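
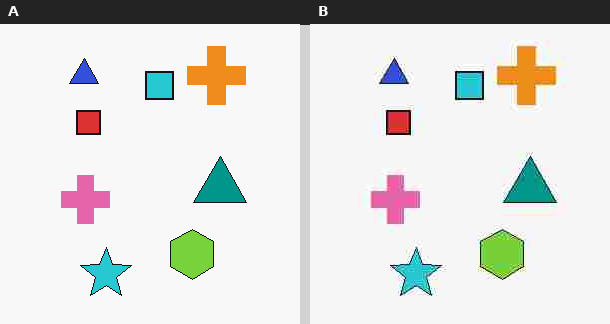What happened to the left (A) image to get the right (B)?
The image was degraded with heavy JPEG compression.

Blocky 8×8 compression artifacts appear around shape edges and the flat background shows ringing — characteristic JPEG degradation.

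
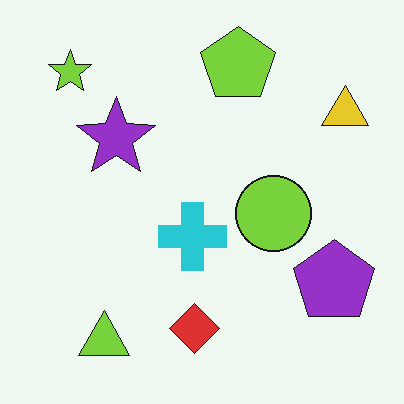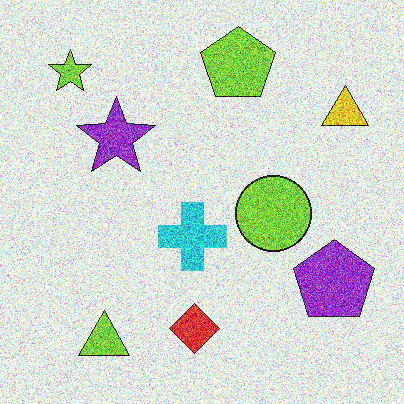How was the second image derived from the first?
The second image is the first degraded with strong gaussian noise.

Random speckle covers the whole image, including the flat background.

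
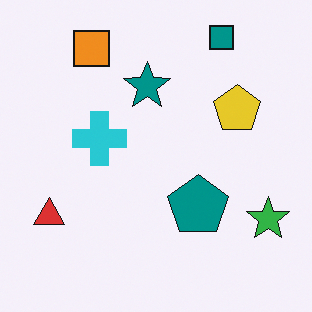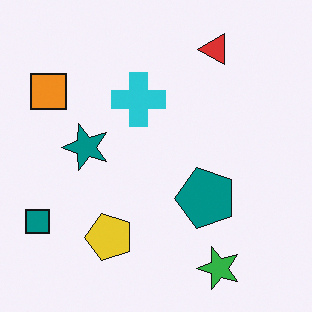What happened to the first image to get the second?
It was transposed (reflected across the top-left ↔ bottom-right diagonal).

Shapes have swapped their row and column positions — what was in the top-right is now in the bottom-left — a diagonal reflection.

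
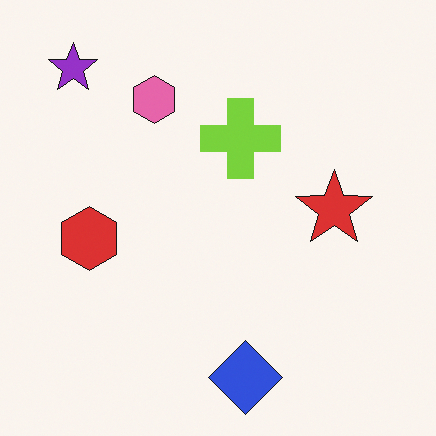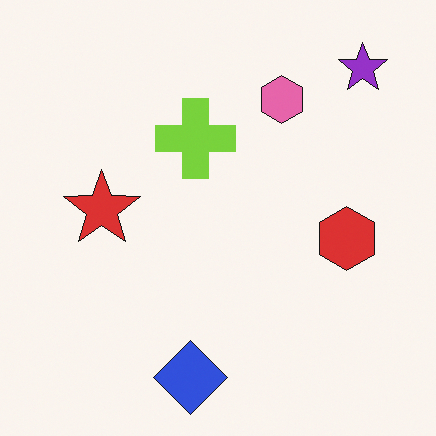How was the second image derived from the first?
The transformation is: flipped horizontally (left ↔ right).

The purple star is in the top-left of the first image and the top-right of the second — shapes on opposite sides of the vertical midline have swapped in a mirror flip.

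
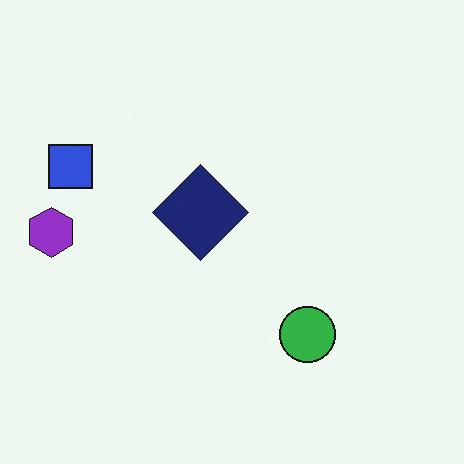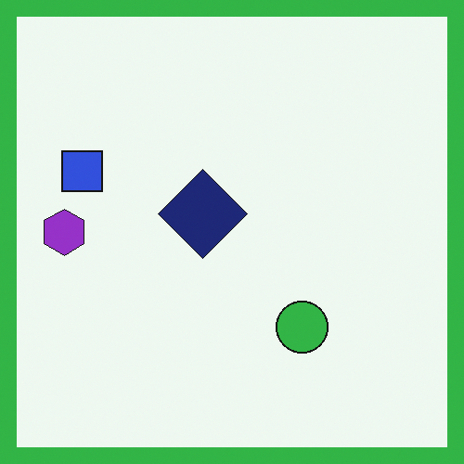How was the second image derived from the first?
The transformation is: framed with a green border.

A solid green frame runs around the edge of the second image, with the content slightly shrunk inside it.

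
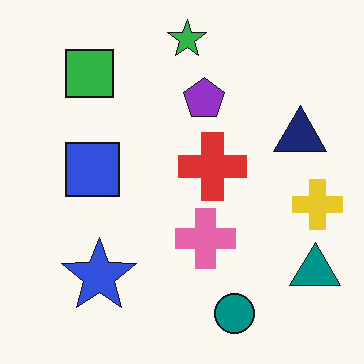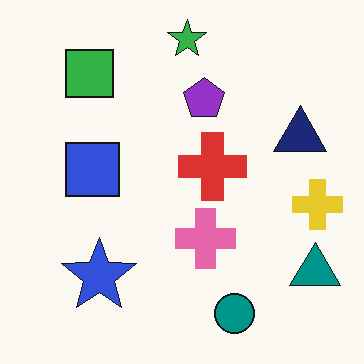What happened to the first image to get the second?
The second image is the first JPEG-compressed with visible artifacts.

Blocky 8×8 compression artifacts appear around shape edges and the flat background shows ringing — characteristic JPEG degradation.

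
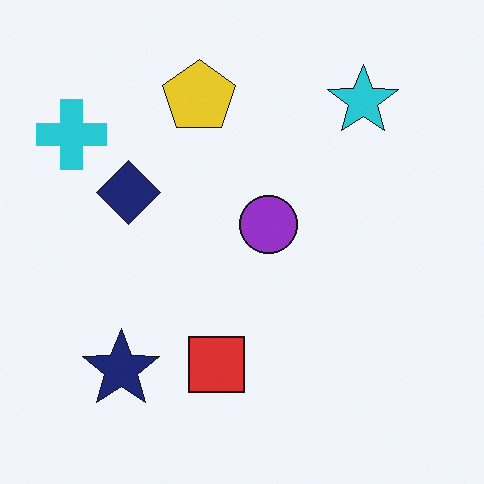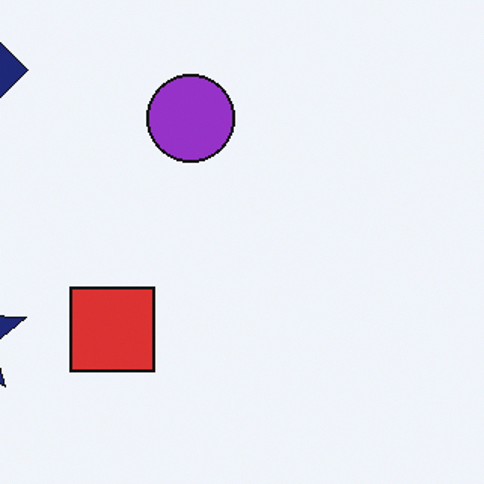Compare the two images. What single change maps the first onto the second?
The image was cropped to a modestly smaller region and rescaled.

The visible shapes are larger and the field of view is narrower; shapes near the original edges may be partly or wholly outside the frame — a crop-and-rescale.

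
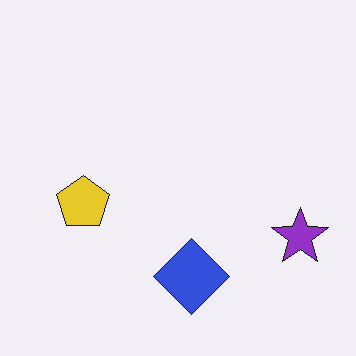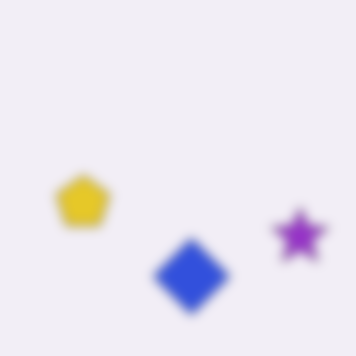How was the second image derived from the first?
Strongly gaussian-blurred.

Shape edges and outlines are uniformly softened across the whole image.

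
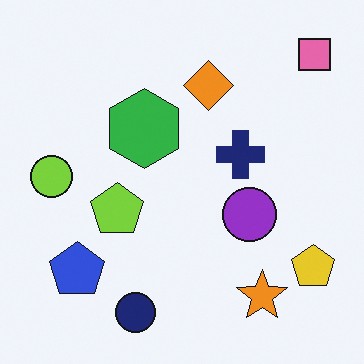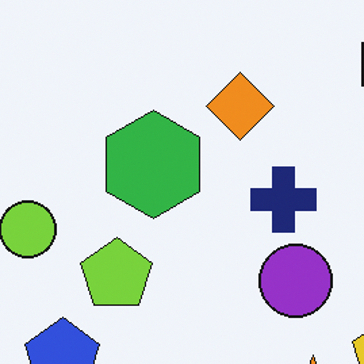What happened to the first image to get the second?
The image was cropped slightly and scaled back up.

The visible shapes are larger and the field of view is narrower; shapes near the original edges may be partly or wholly outside the frame — a crop-and-rescale.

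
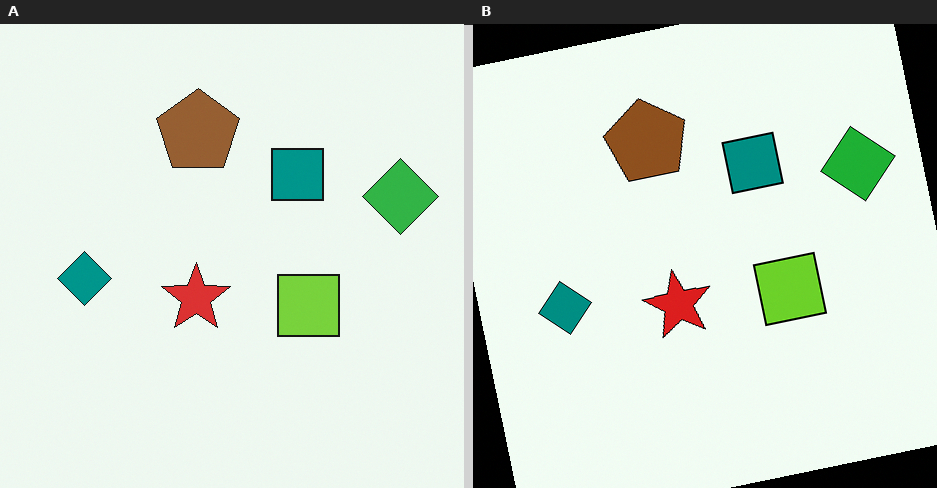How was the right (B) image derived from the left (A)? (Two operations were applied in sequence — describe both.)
The right (B) image is the left (A) rotated counter-clockwise by a few degrees, then given slightly increased contrast.

Every shape is tilted by the same angle and the image corners show triangular fill wedges — a whole-image rotation by a non-right angle. Tones are pushed away from mid-grey across the whole image — a global contrast change.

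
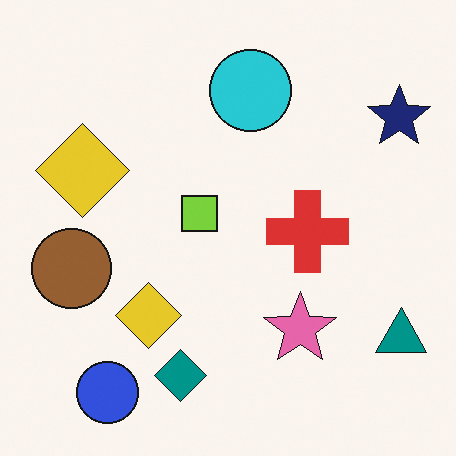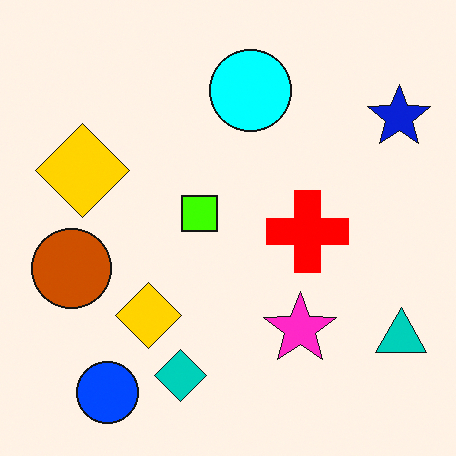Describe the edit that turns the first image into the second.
It was made much more vivid (saturation change).

All colors are more vivid — a global saturation change.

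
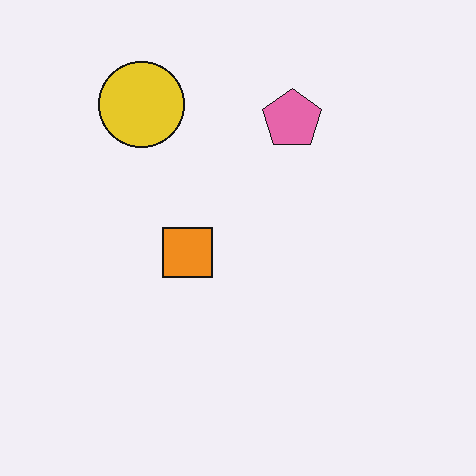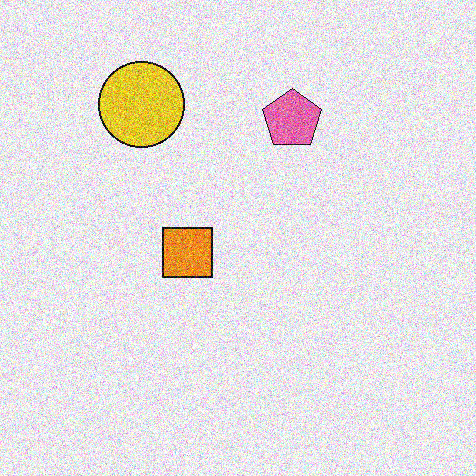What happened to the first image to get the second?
The second image is the first degraded with strong gaussian noise.

Random speckle covers the whole image, including the flat background.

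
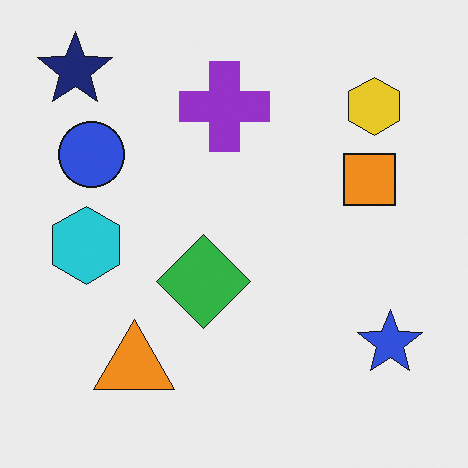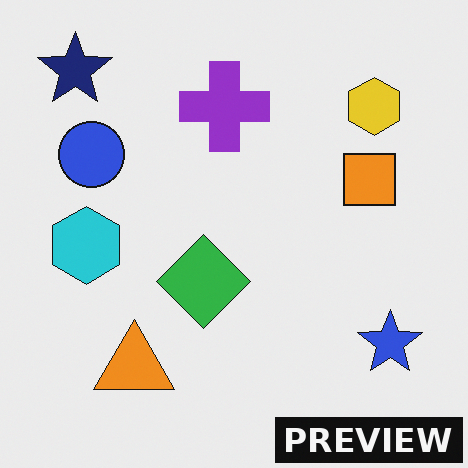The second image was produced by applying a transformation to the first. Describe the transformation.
This is the original image watermarked with the text "PREVIEW" in the lower-right corner.

A dark label reading "PREVIEW" appears in the lower-right corner.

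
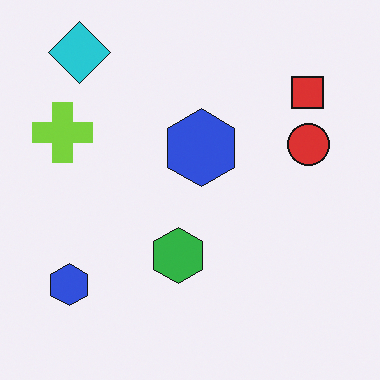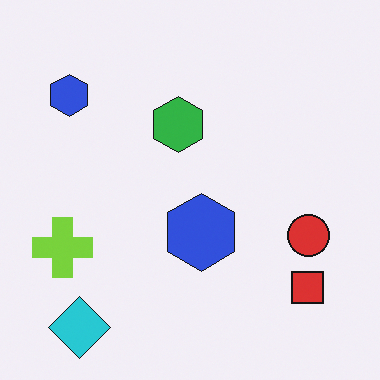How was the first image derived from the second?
Flipped vertically (top ↔ bottom).

The cyan diamond is in the bottom-left of the second image and the top-left of the first — shapes on opposite sides of the horizontal midline have swapped in a mirror flip.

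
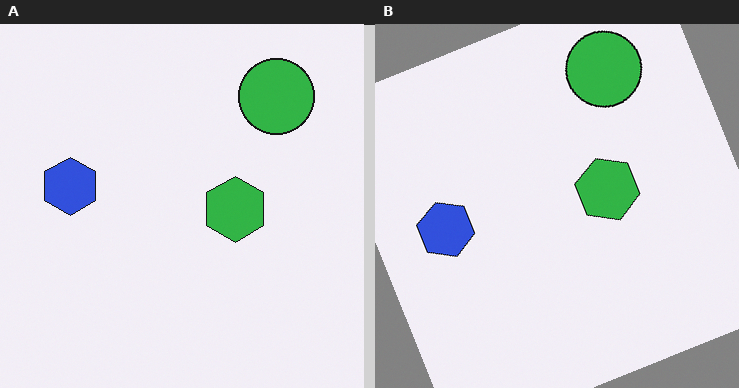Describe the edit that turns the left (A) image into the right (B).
The right (B) image is the left (A) rotated counter-clockwise by a moderate amount.

Every shape is tilted by the same angle and the image corners show triangular fill wedges — a whole-image rotation by a non-right angle.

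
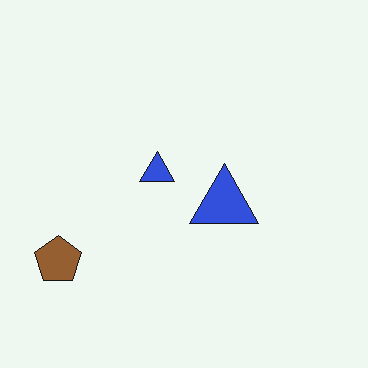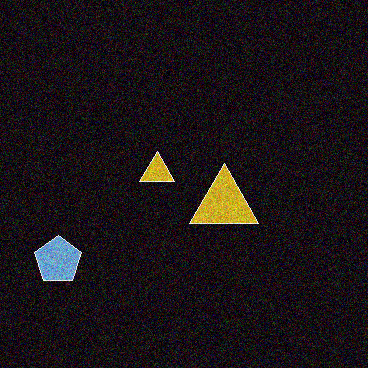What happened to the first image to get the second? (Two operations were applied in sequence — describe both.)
It was degraded with moderate additive noise, then color-inverted (negative).

Random speckle covers the whole image, including the flat background. The light background has become dark and every shape's color is its complement — a photographic negative.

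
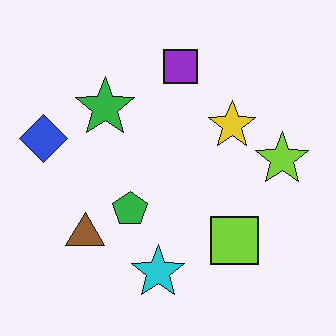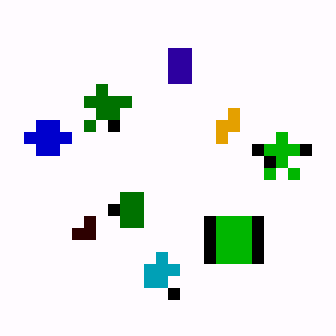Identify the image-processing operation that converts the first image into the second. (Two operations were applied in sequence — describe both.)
The second image is the first coarsely pixelated, then given much higher contrast.

Shapes are reduced to large square blocks; fine edges and outlines are lost — a downscale-then-upscale (mosaic) effect. Tones are pushed away from mid-grey across the whole image — a global contrast change.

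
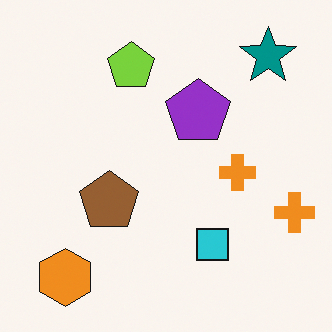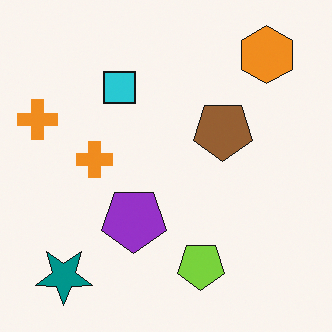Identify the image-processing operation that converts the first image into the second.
The image was rotated 180°.

The orange hexagon sits in the bottom-left of the first image and the top-right of the second — consistent with a whole-image 180° rotation.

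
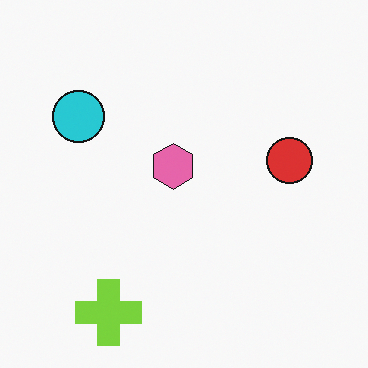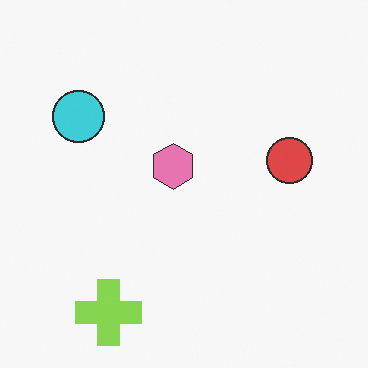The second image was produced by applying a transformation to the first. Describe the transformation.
It was given slightly reduced contrast.

Tones are pushed toward mid-grey across the whole image — a global contrast change.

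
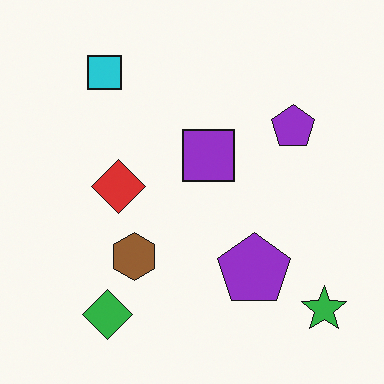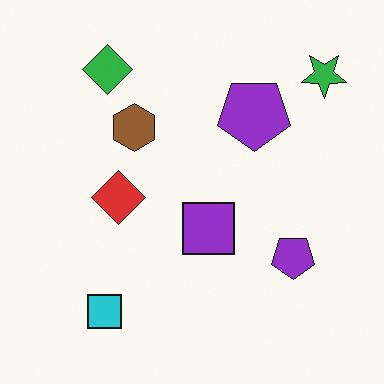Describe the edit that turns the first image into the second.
This is the original image flipped vertically (top ↔ bottom).

The green diamond is in the bottom-left of the first image and the top-left of the second — shapes on opposite sides of the horizontal midline have swapped in a mirror flip.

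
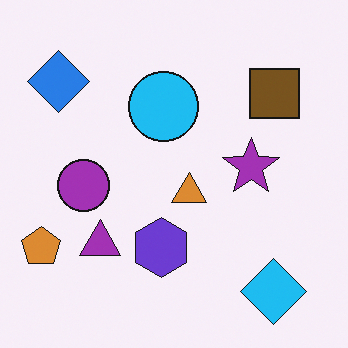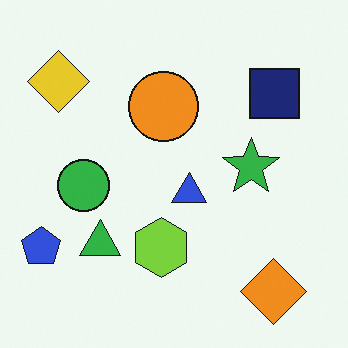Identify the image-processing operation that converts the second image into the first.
It was hue-shifted by a large amount.

Every shape's color has rotated by the same amount around the hue wheel — a uniform hue shift.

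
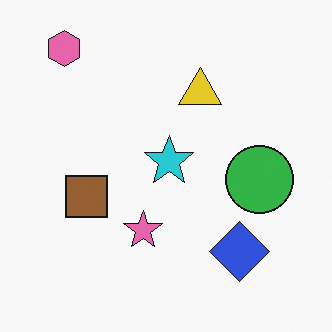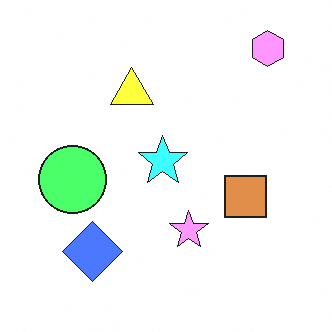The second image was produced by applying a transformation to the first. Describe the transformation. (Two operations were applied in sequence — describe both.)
Flipped horizontally (left ↔ right), then noticeably brightened.

The pink hexagon is in the top-left of the first image and the top-right of the second — shapes on opposite sides of the vertical midline have swapped in a mirror flip. Every pixel — background and shapes alike — is uniformly brightened.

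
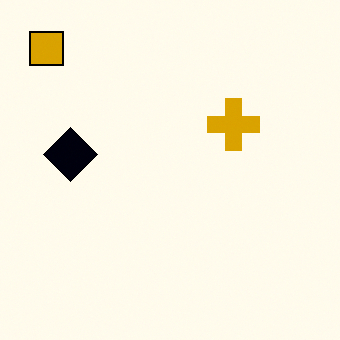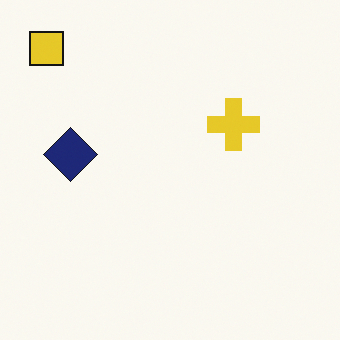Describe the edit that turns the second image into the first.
The transformation is: given much higher contrast.

Tones are pushed away from mid-grey across the whole image — a global contrast change.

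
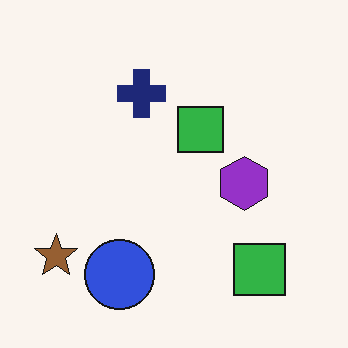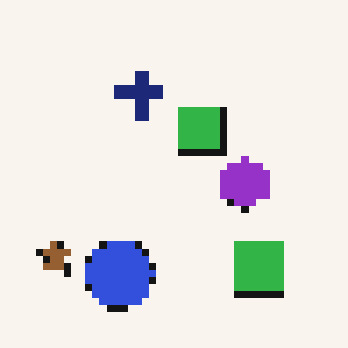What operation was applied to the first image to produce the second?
The transformation is: pixelated into visible square blocks.

Shapes are reduced to large square blocks; fine edges and outlines are lost — a downscale-then-upscale (mosaic) effect.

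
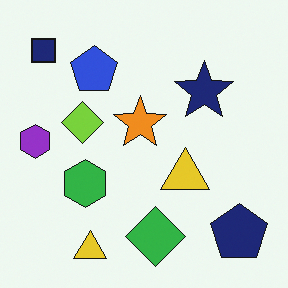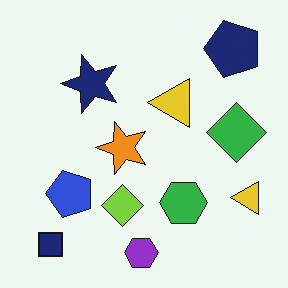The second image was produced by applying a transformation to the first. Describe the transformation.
Rotated 90° counter-clockwise.

The navy square sits in the top-left of the first image and the bottom-left of the second — consistent with a whole-image 90° counter-clockwise rotation.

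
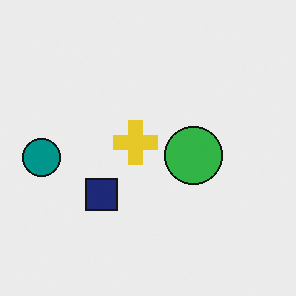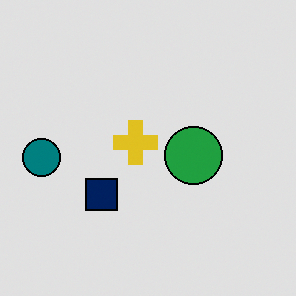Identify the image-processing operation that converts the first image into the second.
The image was posterized to a reduced palette.

Each flat color has snapped to a coarser quantized level — most visibly, the near-white background has dropped to a flat grey.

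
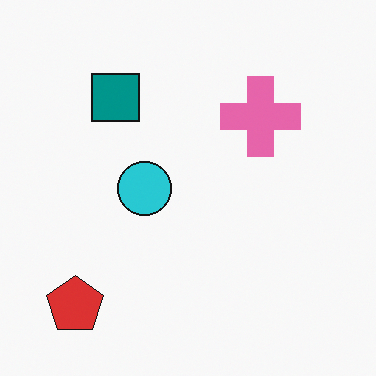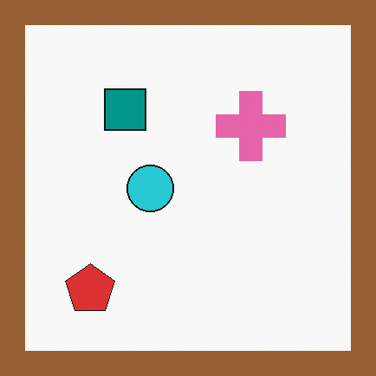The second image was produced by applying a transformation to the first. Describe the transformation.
The transformation is: framed with a brown border.

A solid brown frame runs around the edge of the second image, with the content slightly shrunk inside it.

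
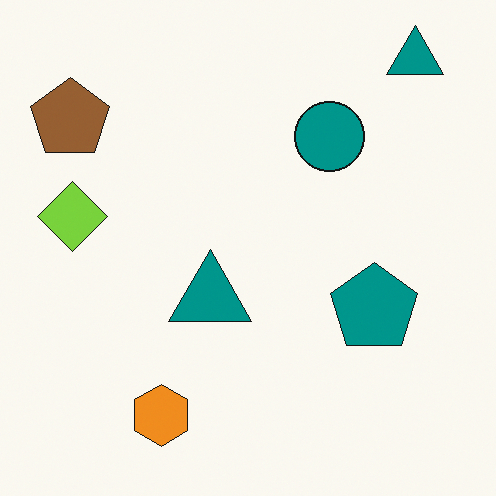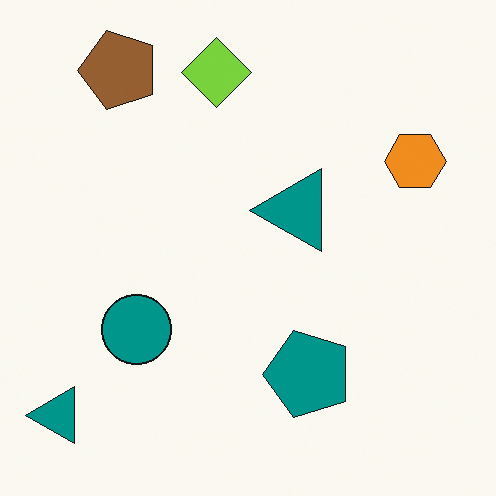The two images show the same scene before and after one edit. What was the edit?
It was transposed (reflected across the top-left ↔ bottom-right diagonal).

Shapes have swapped their row and column positions — what was in the top-right is now in the bottom-left — a diagonal reflection.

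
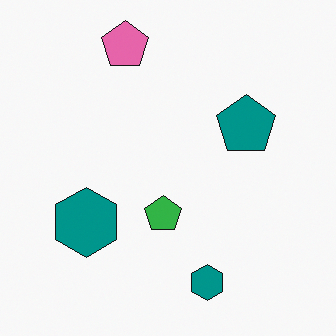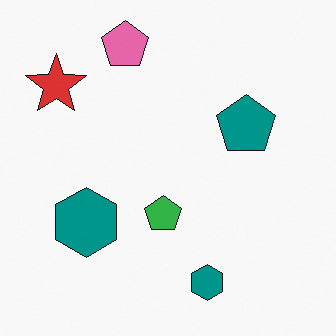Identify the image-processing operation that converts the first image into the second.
The image was overlaid with an additional red star.

A red star appears in the second image that is absent from the first.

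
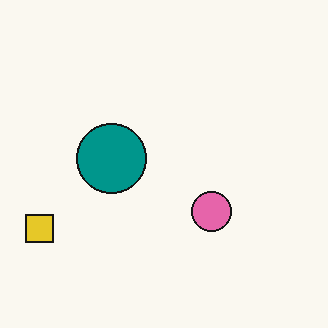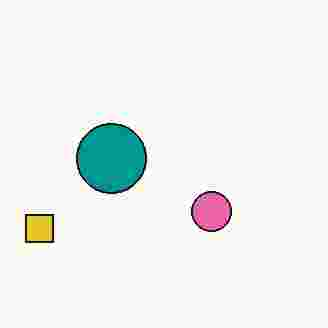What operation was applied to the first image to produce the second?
The transformation is: degraded with heavy JPEG compression.

Blocky 8×8 compression artifacts appear around shape edges and the flat background shows ringing — characteristic JPEG degradation.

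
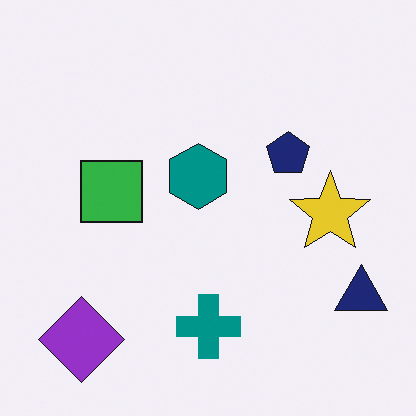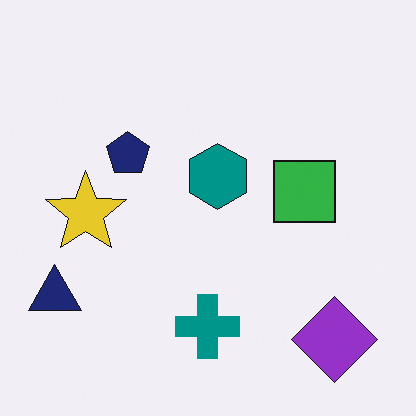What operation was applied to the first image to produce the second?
The image was flipped horizontally (left ↔ right).

The navy triangle is in the bottom-right of the first image and the bottom-left of the second — shapes on opposite sides of the vertical midline have swapped in a mirror flip.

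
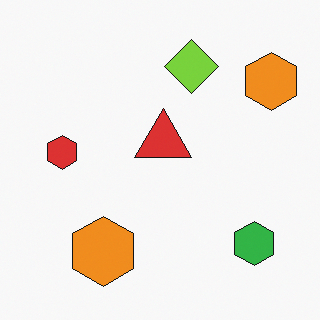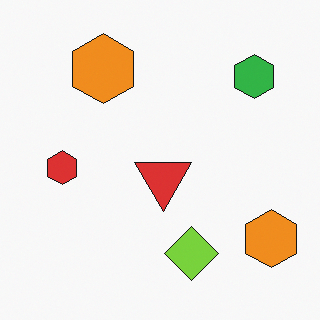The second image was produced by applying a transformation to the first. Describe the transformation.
The second image is the first flipped vertically (top ↔ bottom).

The lime diamond is in the top of the first image and the bottom of the second — shapes on opposite sides of the horizontal midline have swapped in a mirror flip.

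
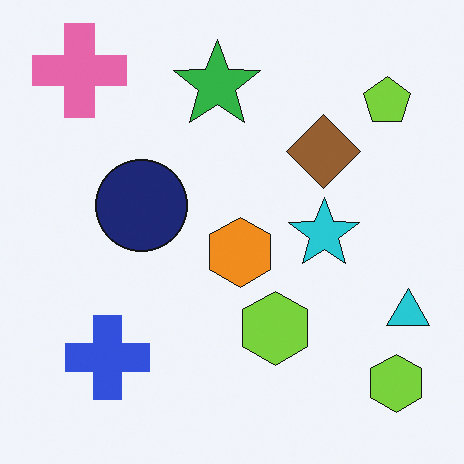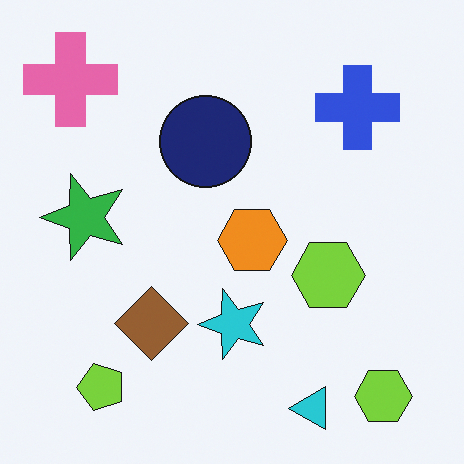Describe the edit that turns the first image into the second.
The image was transposed (reflected across the top-left ↔ bottom-right diagonal).

Shapes have swapped their row and column positions — what was in the top-right is now in the bottom-left — a diagonal reflection.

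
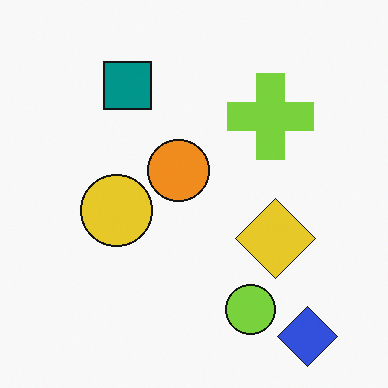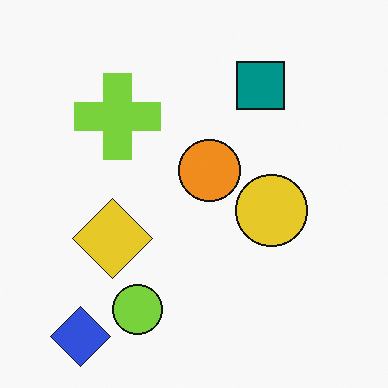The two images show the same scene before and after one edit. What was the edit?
The transformation is: flipped horizontally (left ↔ right).

The blue diamond is in the bottom-right of the first image and the bottom-left of the second — shapes on opposite sides of the vertical midline have swapped in a mirror flip.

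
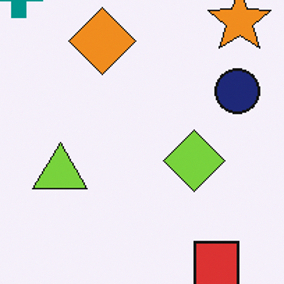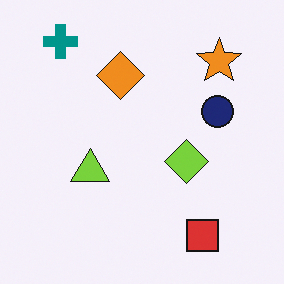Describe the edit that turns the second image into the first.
The first image is the second cropped to a modestly smaller region and rescaled.

The visible shapes are larger and the field of view is narrower; shapes near the original edges may be partly or wholly outside the frame — a crop-and-rescale.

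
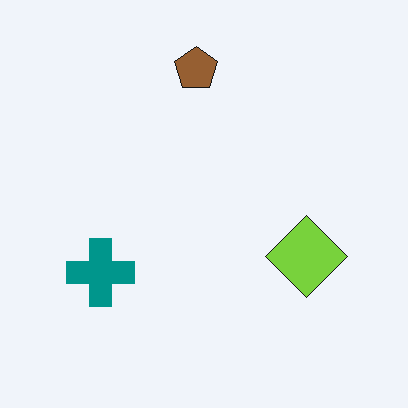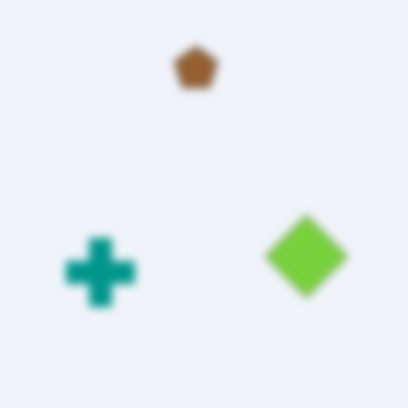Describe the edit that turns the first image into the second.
The transformation is: noticeably gaussian-blurred.

Shape edges and outlines are uniformly softened across the whole image.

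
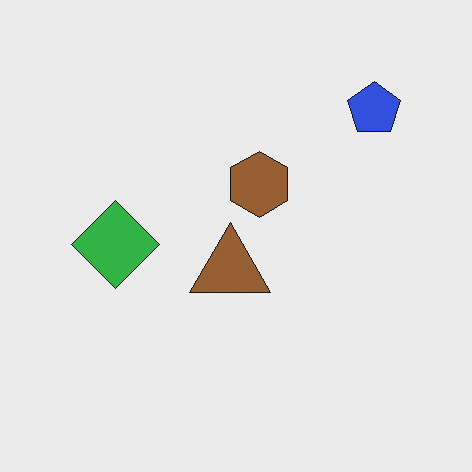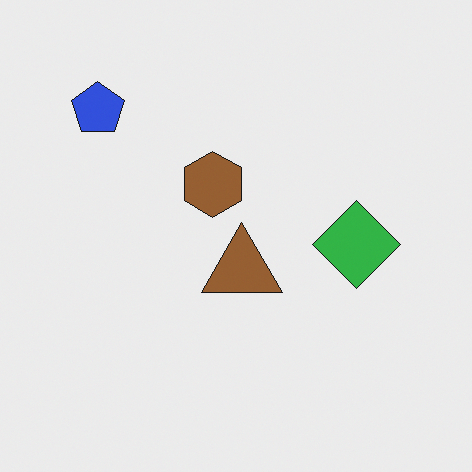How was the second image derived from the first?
The image was flipped horizontally (left ↔ right).

The blue pentagon is in the top-right of the first image and the top-left of the second — shapes on opposite sides of the vertical midline have swapped in a mirror flip.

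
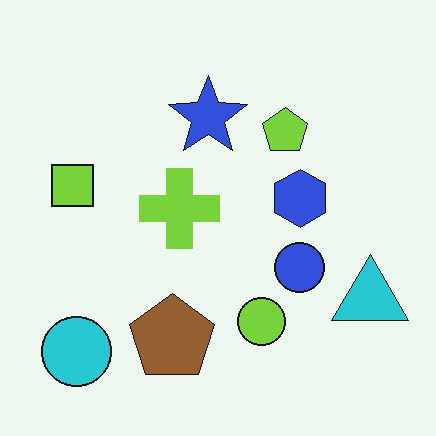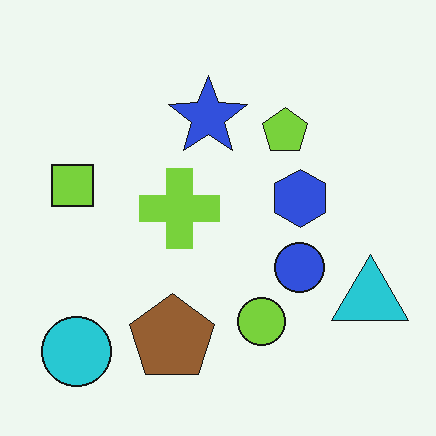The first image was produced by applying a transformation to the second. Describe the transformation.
The first image is the second given moderate JPEG compression.

Blocky 8×8 compression artifacts appear around shape edges and the flat background shows ringing — characteristic JPEG degradation.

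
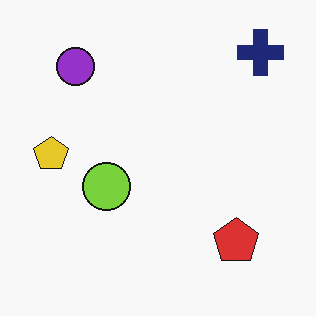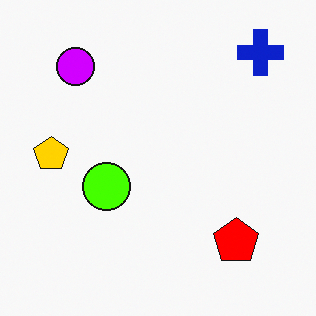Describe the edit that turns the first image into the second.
The image was made much more vivid (saturation change).

All colors are more vivid — a global saturation change.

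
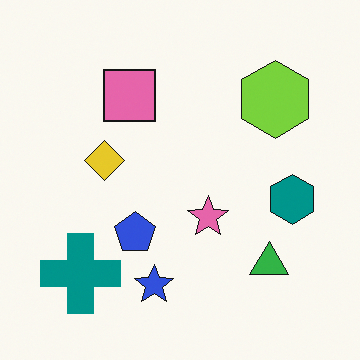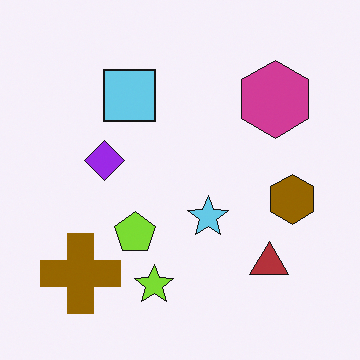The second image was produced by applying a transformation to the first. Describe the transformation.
This is the original image hue-shifted through roughly half the color wheel.

Every shape's color has rotated by the same amount around the hue wheel — a uniform hue shift.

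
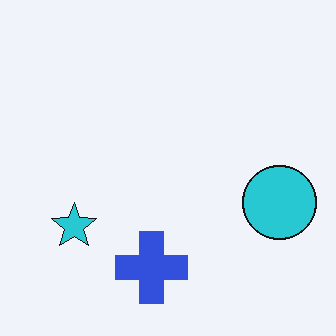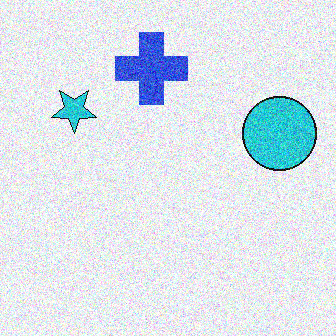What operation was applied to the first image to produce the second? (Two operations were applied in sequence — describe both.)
Flipped vertically (top ↔ bottom), then degraded with strong gaussian noise.

The blue cross is in the bottom of the first image and the top of the second — shapes on opposite sides of the horizontal midline have swapped in a mirror flip. Random speckle covers the whole image, including the flat background.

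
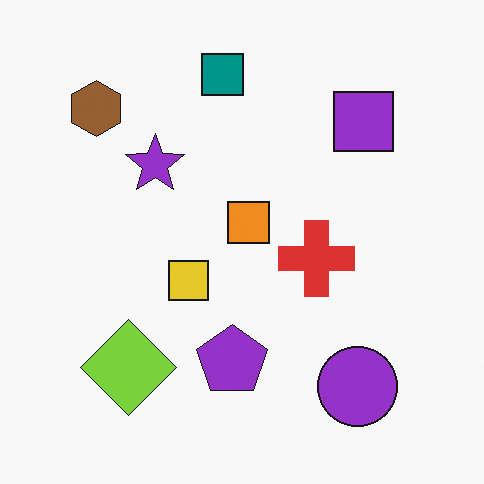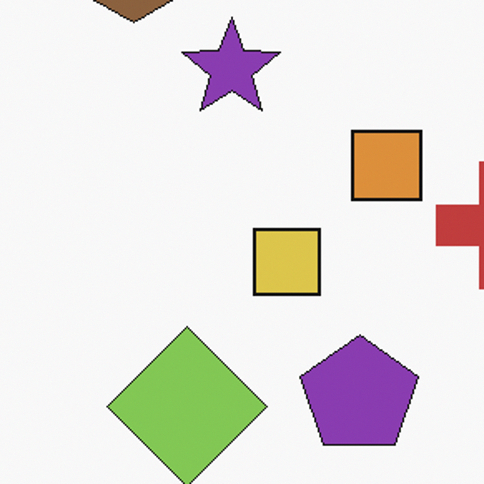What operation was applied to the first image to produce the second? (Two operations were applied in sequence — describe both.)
It was cropped to a noticeably smaller region and rescaled, then slightly desaturated.

The visible shapes are larger and the field of view is narrower; shapes near the original edges may be partly or wholly outside the frame — a crop-and-rescale. All colors are more muted and greyish — a global saturation change.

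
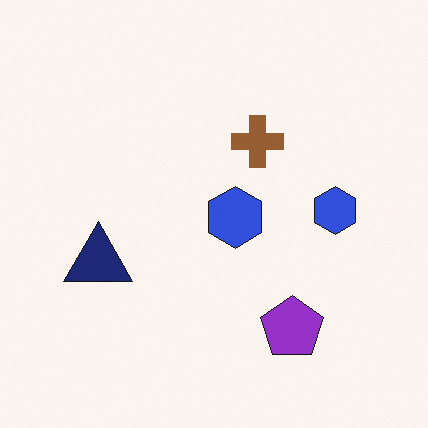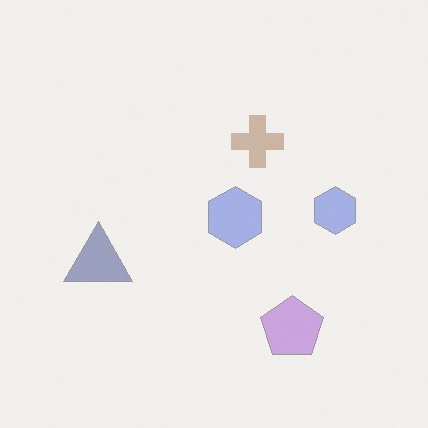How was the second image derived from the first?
Washed out (contrast reduced).

Tones are pushed toward mid-grey across the whole image — a global contrast change.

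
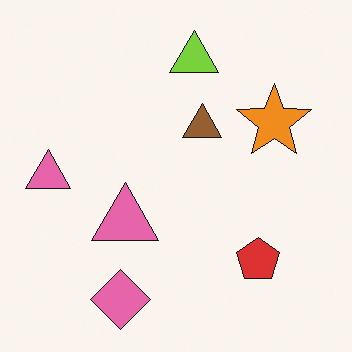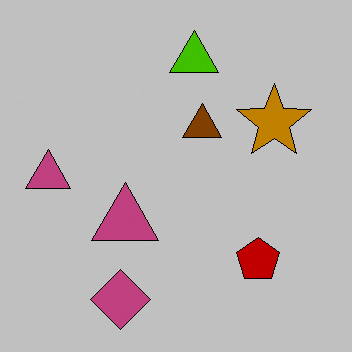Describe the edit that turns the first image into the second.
Aggressively posterized.

Each flat color has snapped to a coarser quantized level — most visibly, the near-white background has dropped to a flat grey.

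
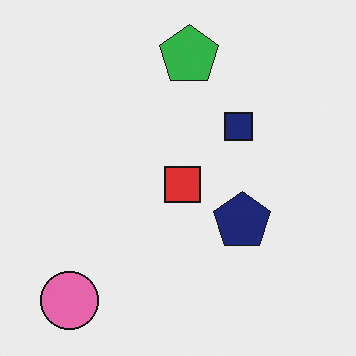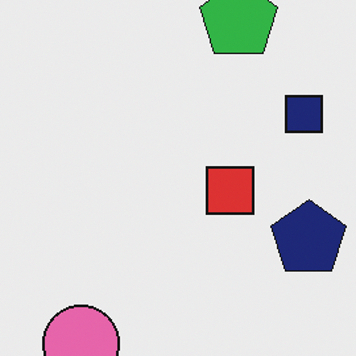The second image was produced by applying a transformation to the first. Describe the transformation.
This is the original image cropped to a modestly smaller region and rescaled.

The visible shapes are larger and the field of view is narrower; shapes near the original edges may be partly or wholly outside the frame — a crop-and-rescale.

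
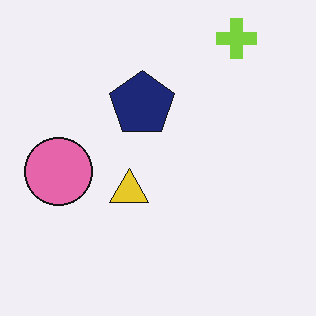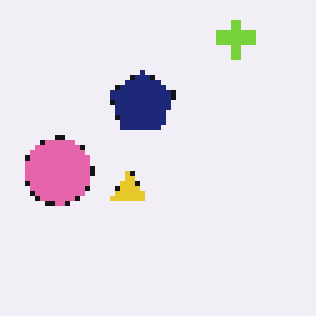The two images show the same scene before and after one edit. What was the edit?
It was lightly pixelated (a mild mosaic effect).

Shapes are reduced to large square blocks; fine edges and outlines are lost — a downscale-then-upscale (mosaic) effect.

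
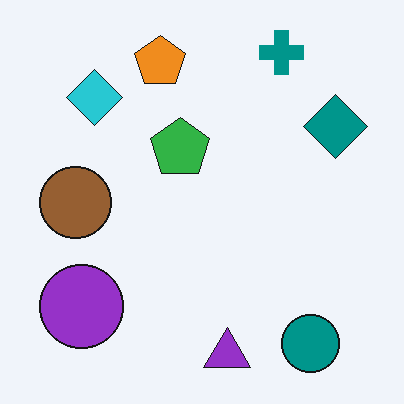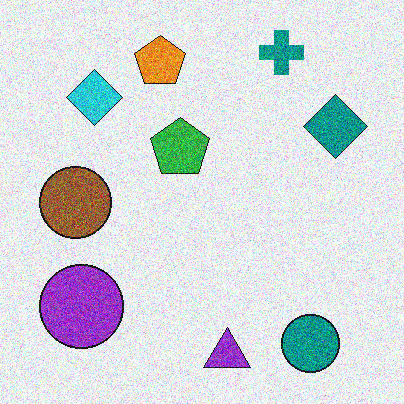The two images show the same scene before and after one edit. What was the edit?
The image was degraded with heavy additive noise.

Random speckle covers the whole image, including the flat background.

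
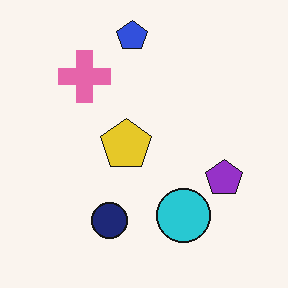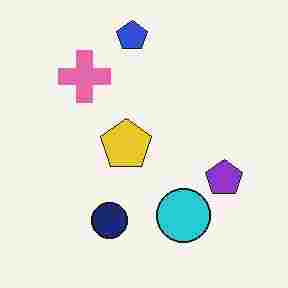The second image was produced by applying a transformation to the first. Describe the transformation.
The image was heavily JPEG-compressed with obvious blocking artifacts.

Blocky 8×8 compression artifacts appear around shape edges and the flat background shows ringing — characteristic JPEG degradation.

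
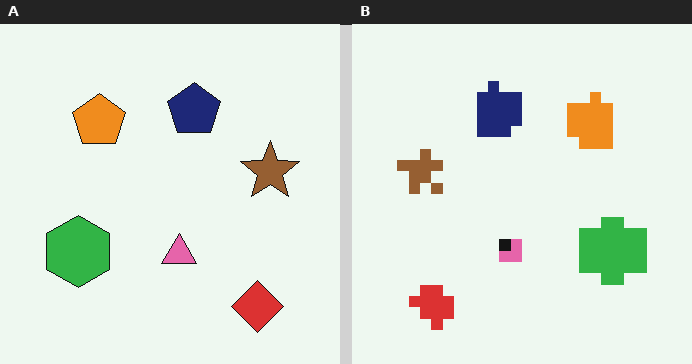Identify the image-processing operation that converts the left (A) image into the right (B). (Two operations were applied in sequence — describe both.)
This is the original image flipped horizontally (left ↔ right), then heavily pixelated into large blocks.

The brown star is in the right of the left (A) image and the left of the right (B) — shapes on opposite sides of the vertical midline have swapped in a mirror flip. Shapes are reduced to large square blocks; fine edges and outlines are lost — a downscale-then-upscale (mosaic) effect.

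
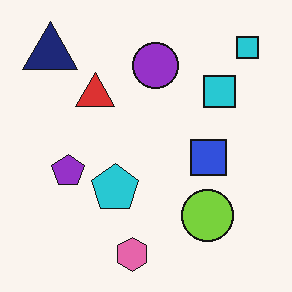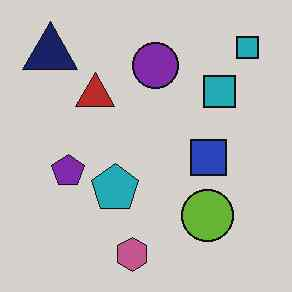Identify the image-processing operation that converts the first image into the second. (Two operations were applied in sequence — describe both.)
This is the original image darkened a little, then given moderate JPEG compression.

Every pixel — background and shapes alike — is uniformly darkened. Blocky 8×8 compression artifacts appear around shape edges and the flat background shows ringing — characteristic JPEG degradation.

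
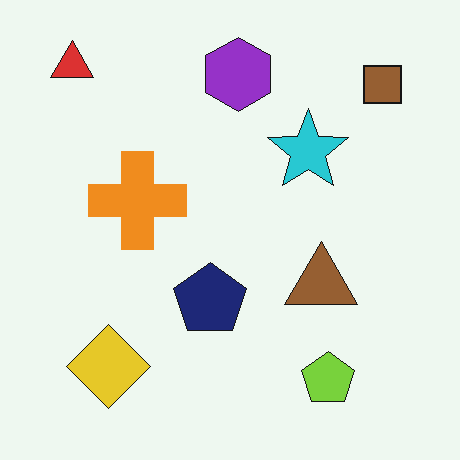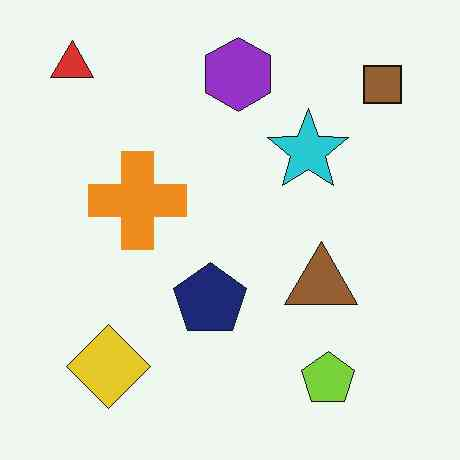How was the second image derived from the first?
This is the original image JPEG-compressed with visible artifacts.

Blocky 8×8 compression artifacts appear around shape edges and the flat background shows ringing — characteristic JPEG degradation.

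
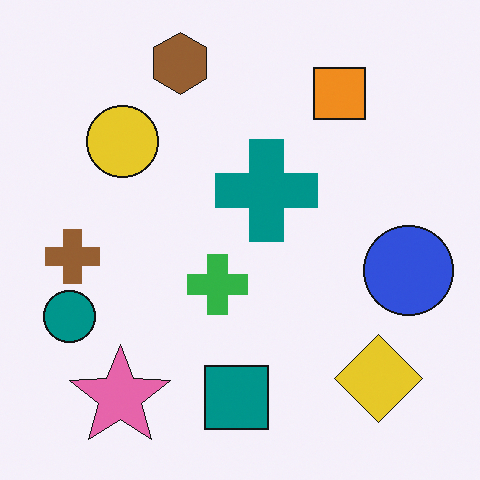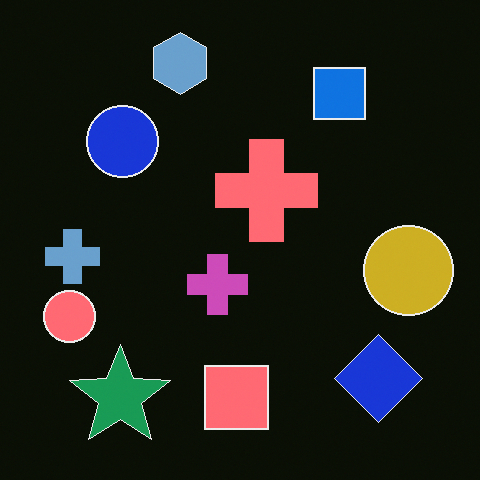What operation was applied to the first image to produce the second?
The second image is the first color-inverted (negative).

The light background has become dark and every shape's color is its complement — a photographic negative.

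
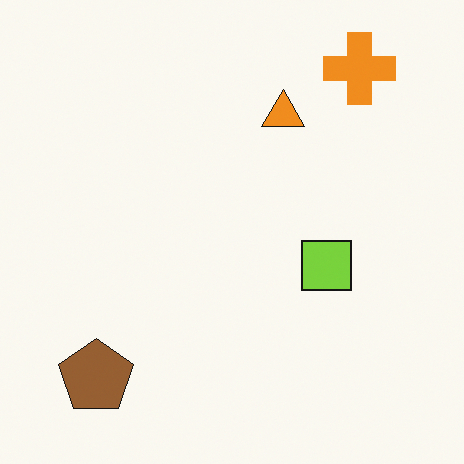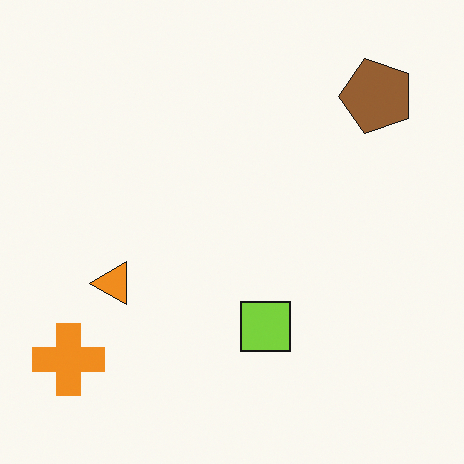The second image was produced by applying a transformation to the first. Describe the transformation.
The transformation is: transposed (reflected across the top-left ↔ bottom-right diagonal).

Shapes have swapped their row and column positions — what was in the top-right is now in the bottom-left — a diagonal reflection.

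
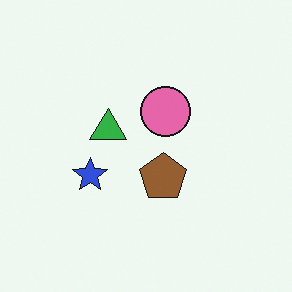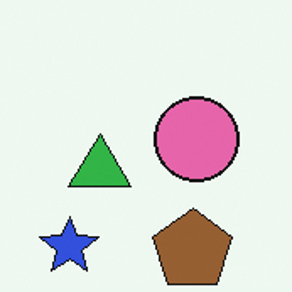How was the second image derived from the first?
The transformation is: cropped tightly and scaled back up.

The visible shapes are larger and the field of view is narrower; shapes near the original edges may be partly or wholly outside the frame — a crop-and-rescale.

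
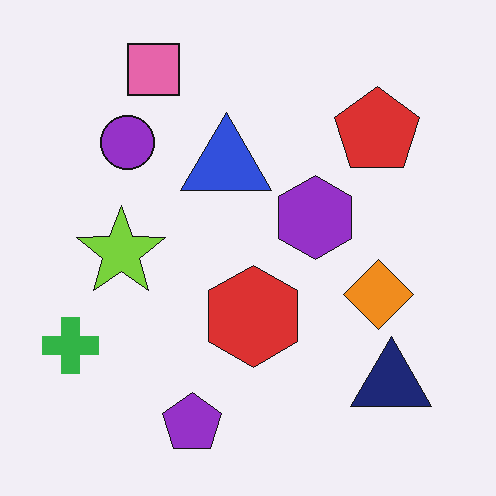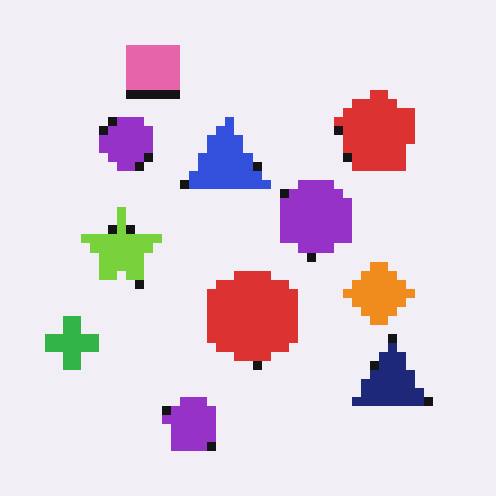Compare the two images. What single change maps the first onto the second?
It was coarsely pixelated.

Shapes are reduced to large square blocks; fine edges and outlines are lost — a downscale-then-upscale (mosaic) effect.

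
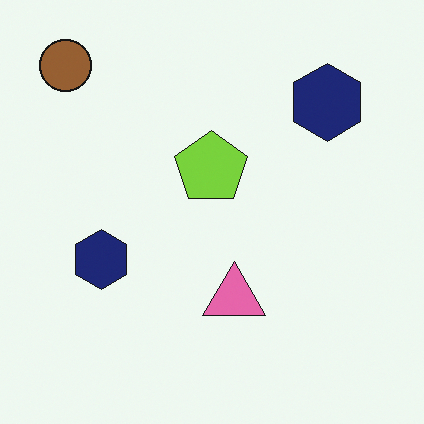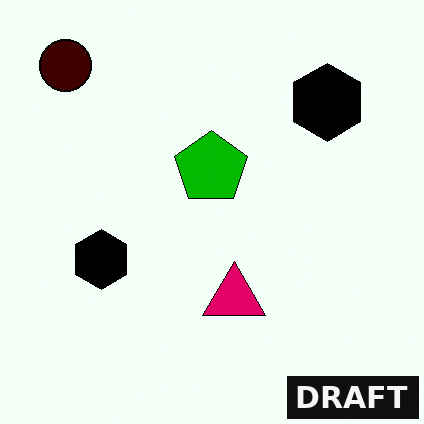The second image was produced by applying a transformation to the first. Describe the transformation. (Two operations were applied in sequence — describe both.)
The second image is the first boosted in contrast, then watermarked with the text "DRAFT" in the lower-right corner.

Tones are pushed away from mid-grey across the whole image — a global contrast change. A dark label reading "DRAFT" appears in the lower-right corner.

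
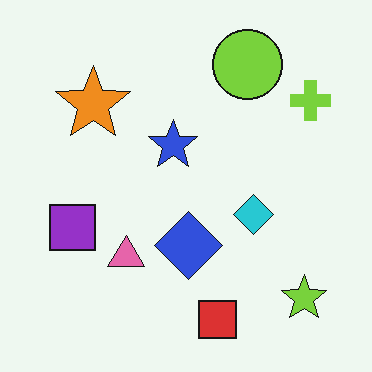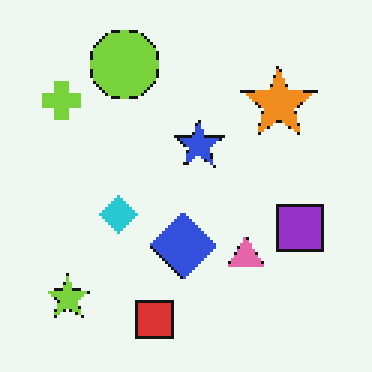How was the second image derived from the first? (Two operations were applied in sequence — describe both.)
The second image is the first flipped horizontally (left ↔ right), then lightly pixelated (a mild mosaic effect).

The lime cross is in the top-right of the first image and the top-left of the second — shapes on opposite sides of the vertical midline have swapped in a mirror flip. Shapes are reduced to large square blocks; fine edges and outlines are lost — a downscale-then-upscale (mosaic) effect.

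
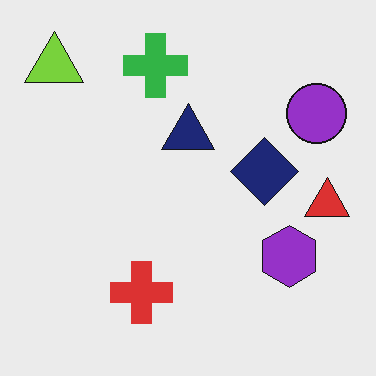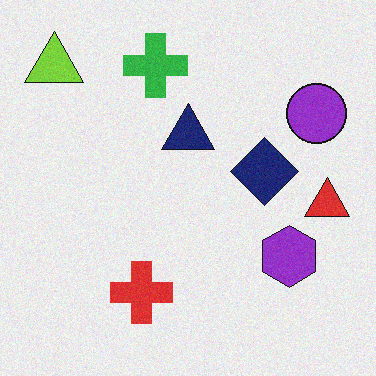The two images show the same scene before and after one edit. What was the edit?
The second image is the first degraded with subtle gaussian noise.

Random speckle covers the whole image, including the flat background.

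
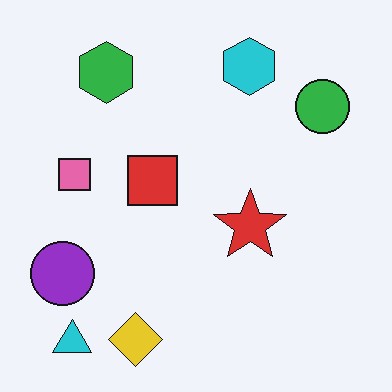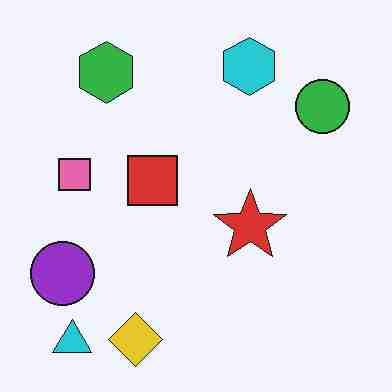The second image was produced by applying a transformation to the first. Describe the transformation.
The transformation is: degraded with heavy JPEG compression.

Blocky 8×8 compression artifacts appear around shape edges and the flat background shows ringing — characteristic JPEG degradation.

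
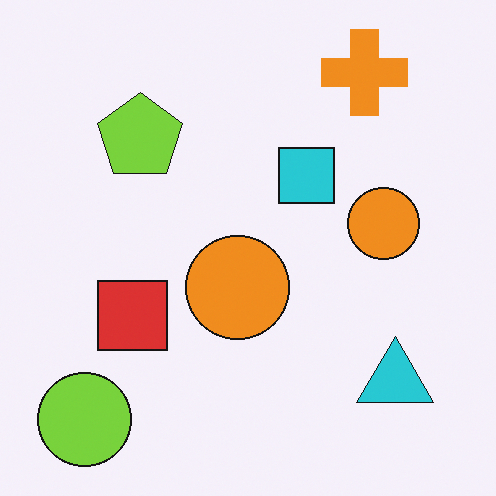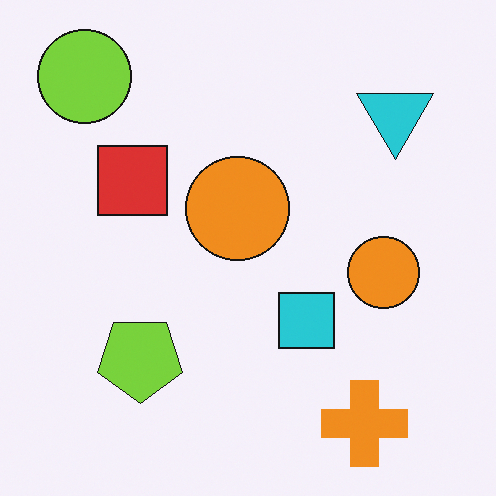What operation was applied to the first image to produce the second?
It was flipped vertically (top ↔ bottom).

The orange cross is in the top-right of the first image and the bottom-right of the second — shapes on opposite sides of the horizontal midline have swapped in a mirror flip.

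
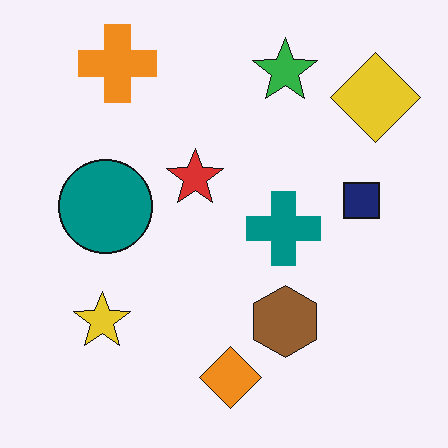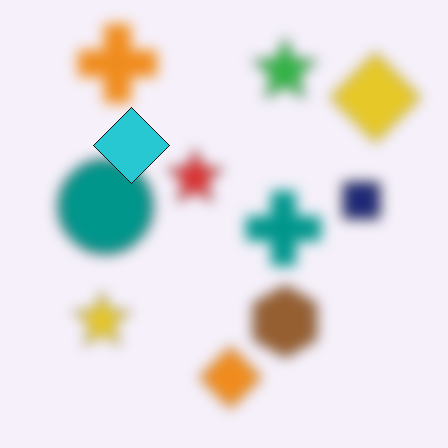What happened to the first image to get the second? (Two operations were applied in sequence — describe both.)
It was heavily blurred, then overlaid with an additional cyan diamond.

Shape edges and outlines are uniformly softened across the whole image. A cyan diamond appears in the second image that is absent from the first.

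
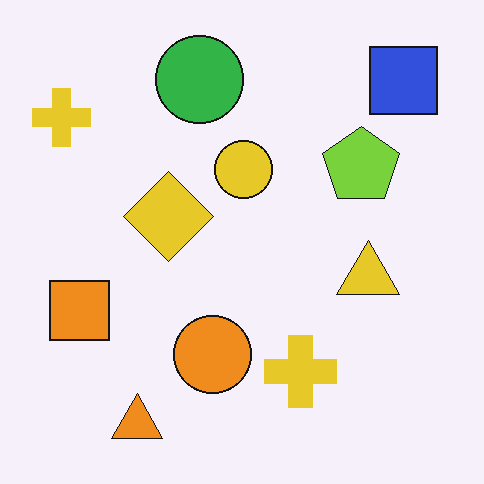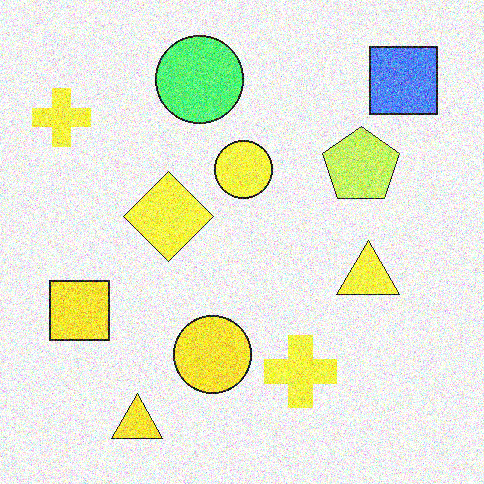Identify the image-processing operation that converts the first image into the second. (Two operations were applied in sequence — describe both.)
The second image is the first substantially brightened, then degraded with heavy additive noise.

Every pixel — background and shapes alike — is uniformly brightened. Random speckle covers the whole image, including the flat background.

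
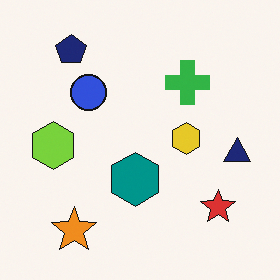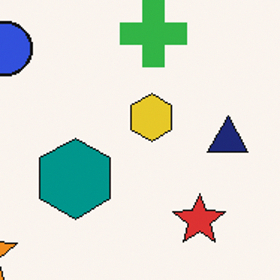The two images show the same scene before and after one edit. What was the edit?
The second image is the first cropped to a modestly smaller region and rescaled.

The visible shapes are larger and the field of view is narrower; shapes near the original edges may be partly or wholly outside the frame — a crop-and-rescale.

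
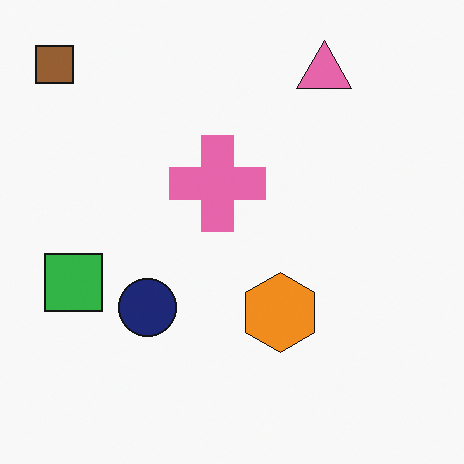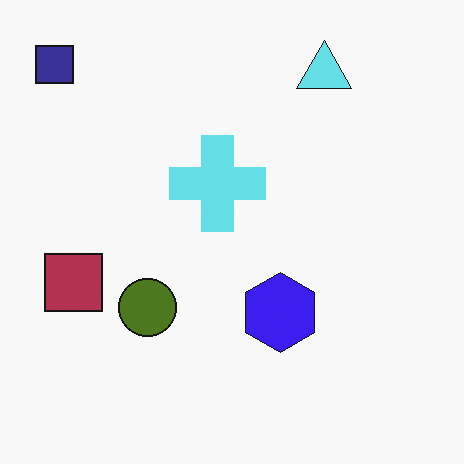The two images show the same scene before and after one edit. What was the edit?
The transformation is: hue-shifted through roughly half the color wheel.

Every shape's color has rotated by the same amount around the hue wheel — a uniform hue shift.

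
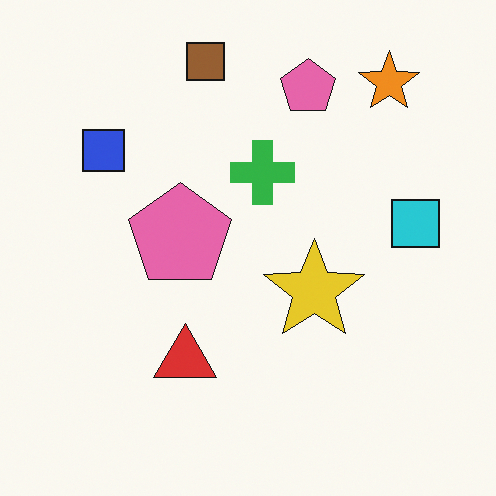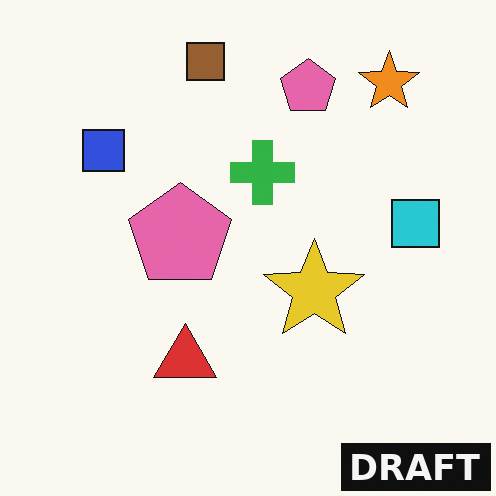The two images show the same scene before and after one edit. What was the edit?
It was watermarked with the text "DRAFT" in the lower-right corner.

A dark label reading "DRAFT" appears in the lower-right corner.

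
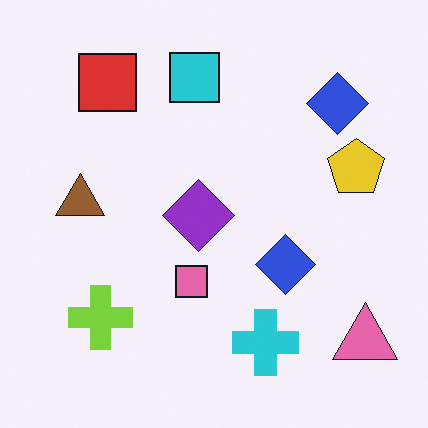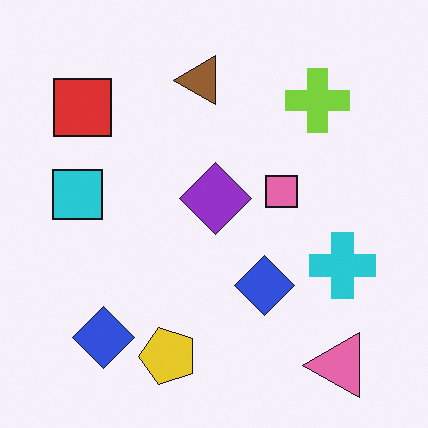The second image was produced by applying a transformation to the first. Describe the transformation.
The transformation is: transposed (reflected across the top-left ↔ bottom-right diagonal).

Shapes have swapped their row and column positions — what was in the top-right is now in the bottom-left — a diagonal reflection.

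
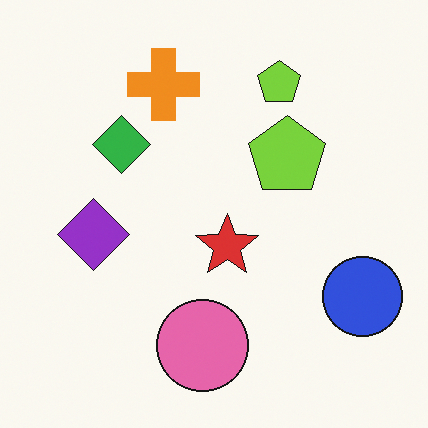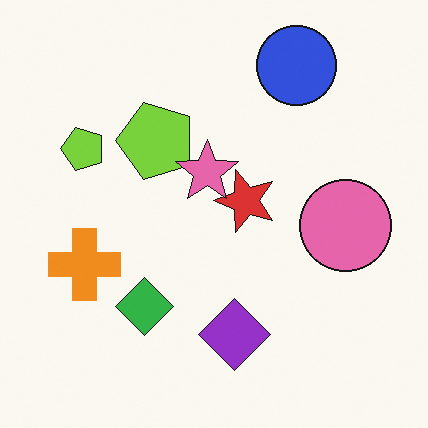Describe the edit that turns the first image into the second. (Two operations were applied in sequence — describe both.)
The transformation is: rotated 90° counter-clockwise, then overlaid with an additional pink star.

The blue circle sits in the bottom-right of the first image and the top-right of the second — consistent with a whole-image 90° counter-clockwise rotation. A pink star appears in the second image that is absent from the first.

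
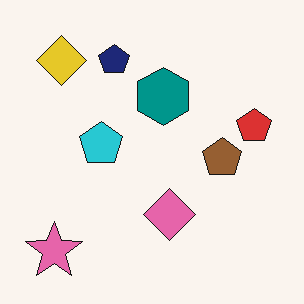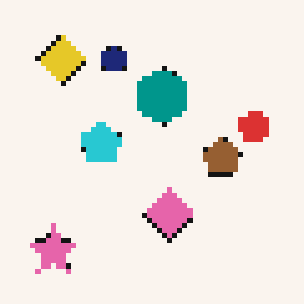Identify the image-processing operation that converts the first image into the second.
The image was lightly pixelated (a mild mosaic effect).

Shapes are reduced to large square blocks; fine edges and outlines are lost — a downscale-then-upscale (mosaic) effect.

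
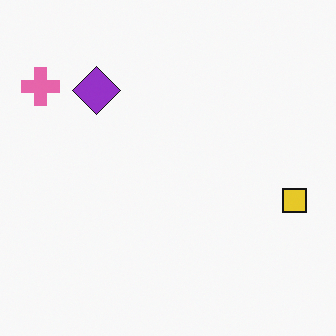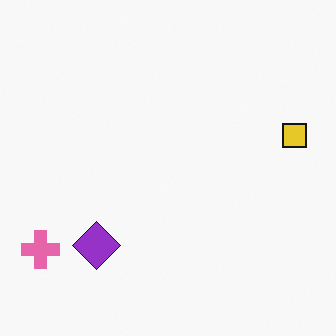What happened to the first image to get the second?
The image was flipped vertically (top ↔ bottom).

The pink cross is in the top-left of the first image and the bottom-left of the second — shapes on opposite sides of the horizontal midline have swapped in a mirror flip.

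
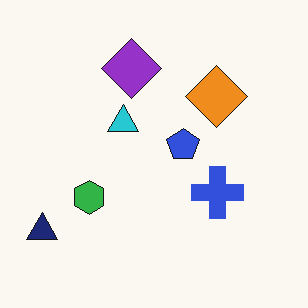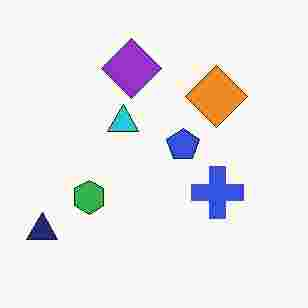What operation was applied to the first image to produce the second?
Degraded with heavy JPEG compression.

Blocky 8×8 compression artifacts appear around shape edges and the flat background shows ringing — characteristic JPEG degradation.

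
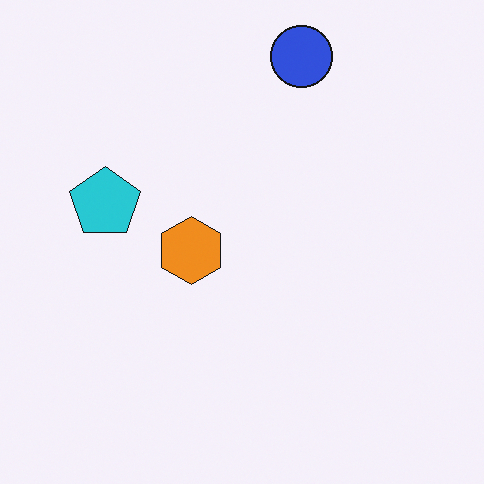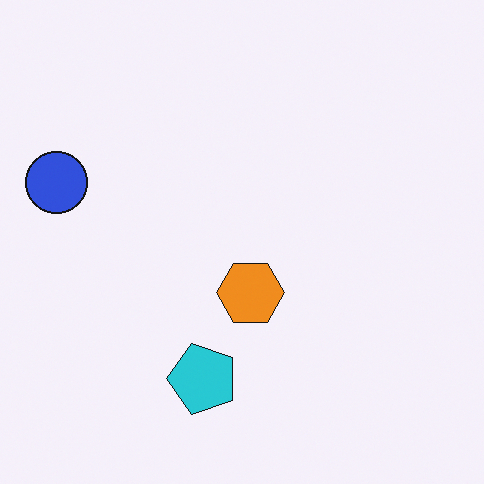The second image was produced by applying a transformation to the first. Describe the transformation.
Rotated 90° counter-clockwise.

The blue circle sits in the top of the first image and the left of the second — consistent with a whole-image 90° counter-clockwise rotation.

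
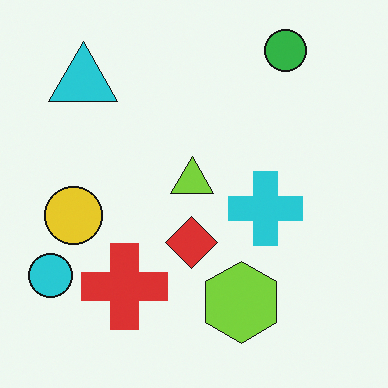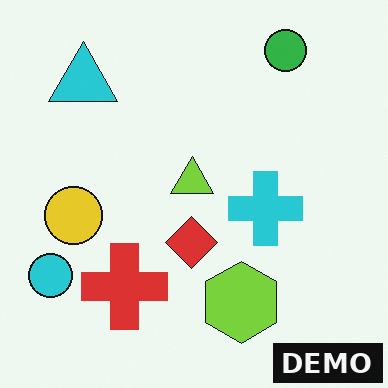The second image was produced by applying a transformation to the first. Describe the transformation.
The second image is the first watermarked with the text "DEMO" in the lower-right corner.

A dark label reading "DEMO" appears in the lower-right corner.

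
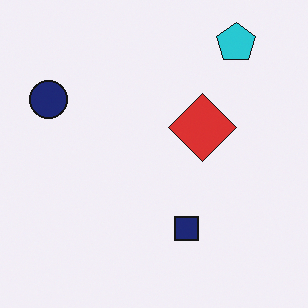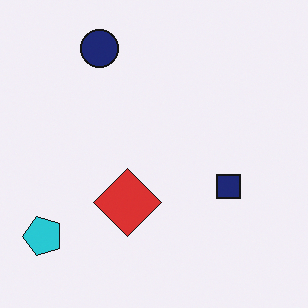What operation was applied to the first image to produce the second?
It was transposed (reflected across the top-left ↔ bottom-right diagonal).

Shapes have swapped their row and column positions — what was in the top-right is now in the bottom-left — a diagonal reflection.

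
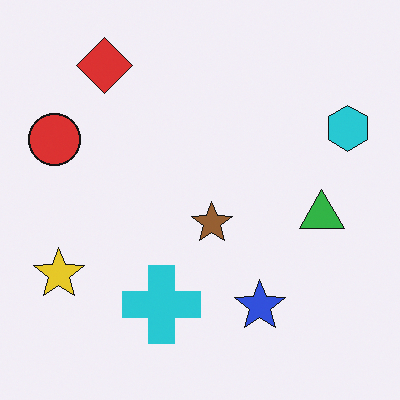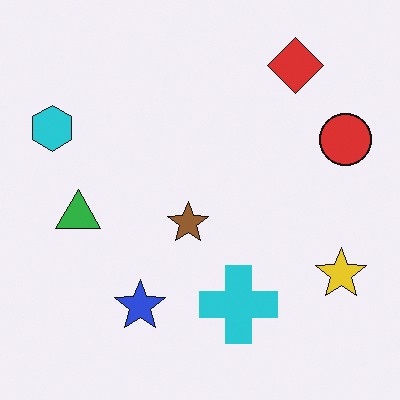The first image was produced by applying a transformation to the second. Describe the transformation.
This is the original image flipped horizontally (left ↔ right).

The cyan hexagon is in the top-left of the second image and the top-right of the first — shapes on opposite sides of the vertical midline have swapped in a mirror flip.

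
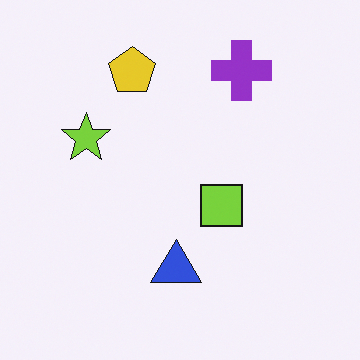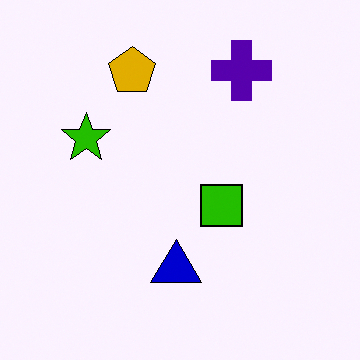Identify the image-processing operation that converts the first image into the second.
The transformation is: boosted in contrast.

Tones are pushed away from mid-grey across the whole image — a global contrast change.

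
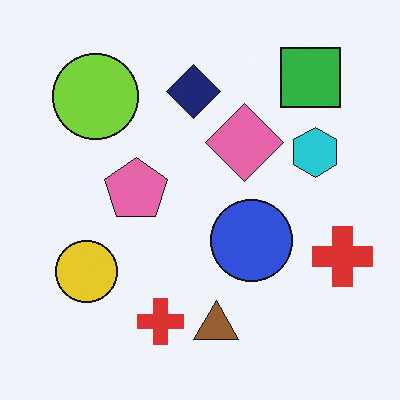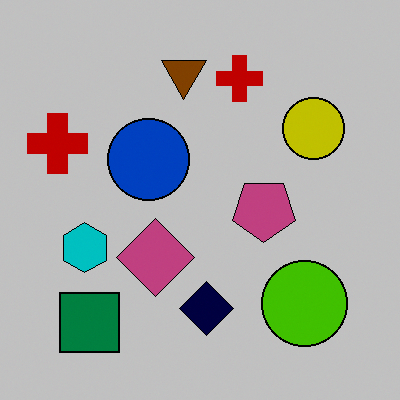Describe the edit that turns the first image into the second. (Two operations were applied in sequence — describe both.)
This is the original image rotated 180°, then aggressively posterized.

The green square sits in the top-right of the first image and the bottom-left of the second — consistent with a whole-image 180° rotation. Each flat color has snapped to a coarser quantized level — most visibly, the near-white background has dropped to a flat grey.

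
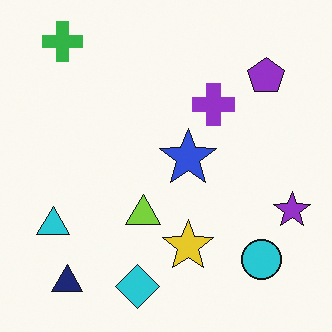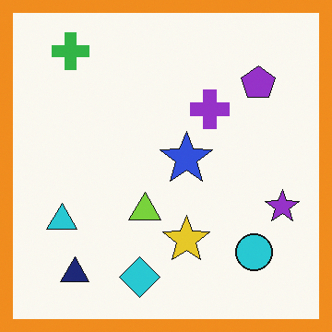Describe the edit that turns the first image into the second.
Framed with a orange border.

A solid orange frame runs around the edge of the second image, with the content slightly shrunk inside it.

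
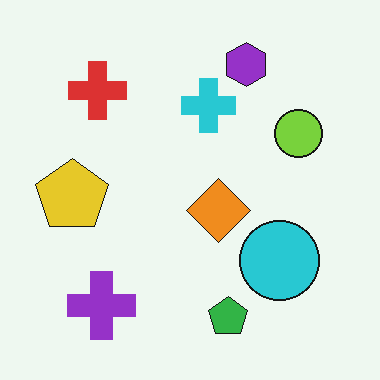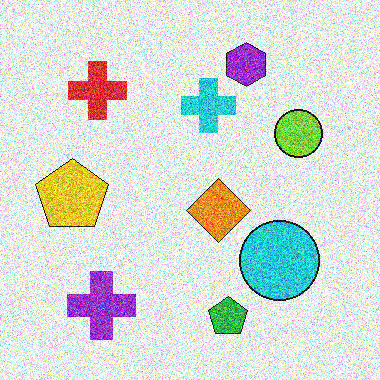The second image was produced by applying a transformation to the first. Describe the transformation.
This is the original image degraded with strong gaussian noise.

Random speckle covers the whole image, including the flat background.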